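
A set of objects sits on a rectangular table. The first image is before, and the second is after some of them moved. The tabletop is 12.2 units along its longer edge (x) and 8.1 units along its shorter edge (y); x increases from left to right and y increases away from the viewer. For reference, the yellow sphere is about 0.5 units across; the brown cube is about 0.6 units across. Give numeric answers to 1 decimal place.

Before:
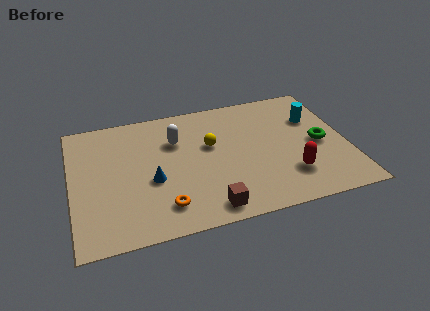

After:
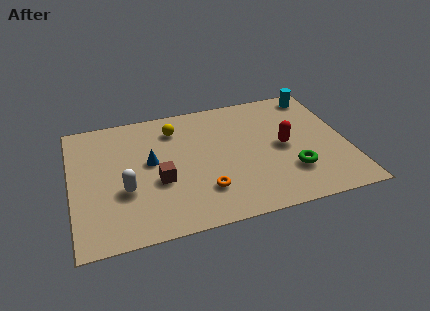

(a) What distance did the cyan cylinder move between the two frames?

1.6

From (10.9, 5.5) to (11.2, 7.1), the cyan cylinder covered √(0.3² + 1.6²) ≈ 1.6 units.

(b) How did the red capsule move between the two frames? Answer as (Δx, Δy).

(-0.1, 1.9)

The red capsule started near (9.5, 2.1) and ended near (9.4, 4.0).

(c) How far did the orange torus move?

1.9

The orange torus was near (3.9, 1.6) before and (5.7, 2.1) after, so it travelled √(1.8² + 0.5²) ≈ 1.9 units.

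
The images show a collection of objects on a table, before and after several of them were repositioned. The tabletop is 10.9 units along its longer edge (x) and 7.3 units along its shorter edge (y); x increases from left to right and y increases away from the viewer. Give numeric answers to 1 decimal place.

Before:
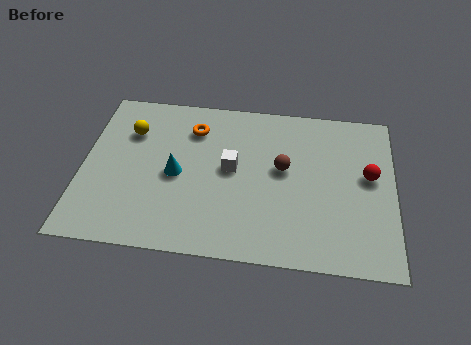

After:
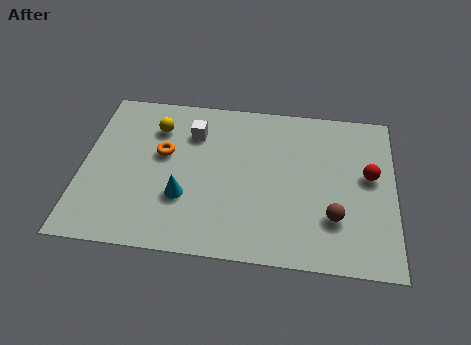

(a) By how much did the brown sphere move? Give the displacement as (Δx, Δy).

(1.8, -2.0)

From the two frames, the brown sphere sits at roughly (7.0, 4.1) before and (8.8, 2.1) after.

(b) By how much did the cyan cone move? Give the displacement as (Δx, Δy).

(0.3, -1.0)

The cyan cone was at about (3.3, 3.4) and moved to about (3.6, 2.4).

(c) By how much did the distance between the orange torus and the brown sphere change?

+2.9

The distance was about 3.5 in the first image and 6.4 in the second, so they moved 2.9 units further apart.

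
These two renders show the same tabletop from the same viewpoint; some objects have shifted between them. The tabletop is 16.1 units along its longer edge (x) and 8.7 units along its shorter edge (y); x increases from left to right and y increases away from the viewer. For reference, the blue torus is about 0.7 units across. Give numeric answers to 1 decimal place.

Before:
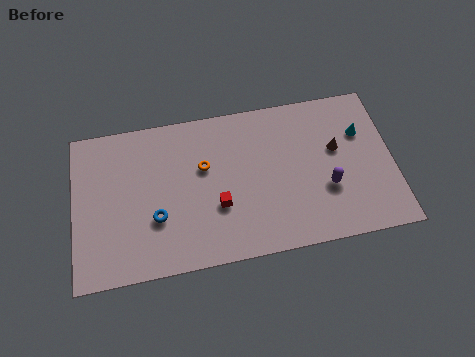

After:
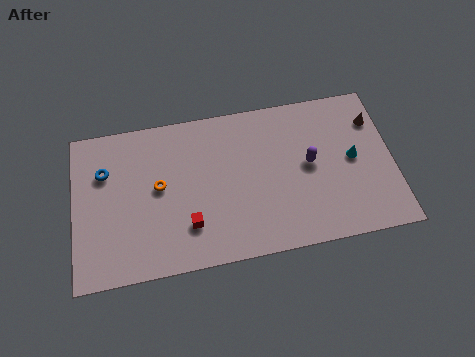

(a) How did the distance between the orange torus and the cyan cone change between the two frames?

+1.8

Before: roughly 8.0 units apart; after: 9.8. That's 1.8 units further apart.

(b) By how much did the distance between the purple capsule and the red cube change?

+1.1

Before: roughly 5.5 units apart; after: 6.6. That's 1.1 units further apart.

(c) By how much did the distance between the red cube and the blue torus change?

+2.4

They were about 3.1 units apart before and 5.5 after — 2.4 units further apart.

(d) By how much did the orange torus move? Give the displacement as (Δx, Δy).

(-2.3, -0.7)

From the two frames, the orange torus sits at roughly (6.6, 5.4) before and (4.3, 4.7) after.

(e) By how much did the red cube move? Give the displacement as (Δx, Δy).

(-1.5, -0.8)

From the two frames, the red cube sits at roughly (7.2, 3.1) before and (5.7, 2.3) after.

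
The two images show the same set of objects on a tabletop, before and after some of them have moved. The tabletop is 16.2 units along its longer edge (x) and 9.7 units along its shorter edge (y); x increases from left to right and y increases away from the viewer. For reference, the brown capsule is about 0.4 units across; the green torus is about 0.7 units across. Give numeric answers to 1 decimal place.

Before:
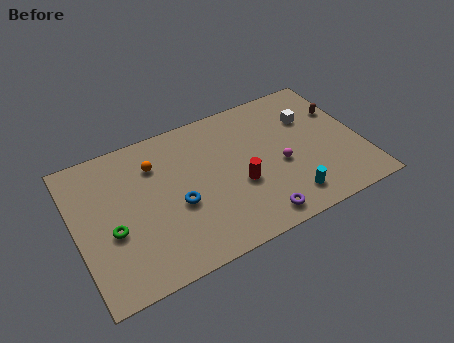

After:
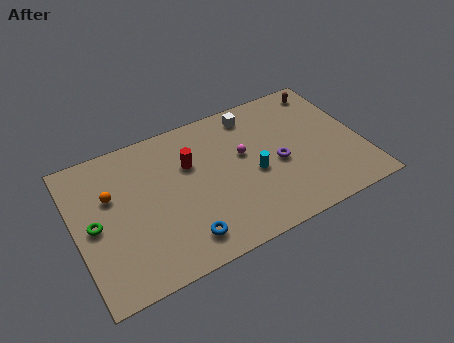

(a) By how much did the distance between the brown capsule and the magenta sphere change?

+1.3

Before: roughly 4.6 units apart; after: 5.9. That's 1.3 units further apart.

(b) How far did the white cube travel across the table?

3.5

The white cube moved from about (13.6, 6.7) to (10.5, 8.3), a distance of √(3.1² + 1.6²) ≈ 3.5.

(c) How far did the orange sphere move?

2.8

The orange sphere moved from about (4.7, 7.2) to (2.1, 6.2), a distance of √(2.6² + 1.0²) ≈ 2.8.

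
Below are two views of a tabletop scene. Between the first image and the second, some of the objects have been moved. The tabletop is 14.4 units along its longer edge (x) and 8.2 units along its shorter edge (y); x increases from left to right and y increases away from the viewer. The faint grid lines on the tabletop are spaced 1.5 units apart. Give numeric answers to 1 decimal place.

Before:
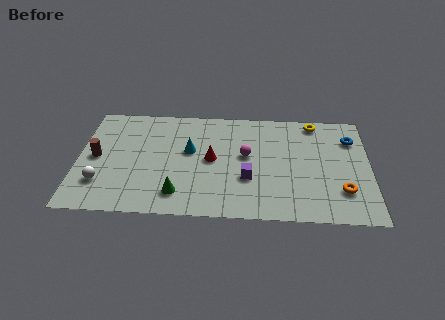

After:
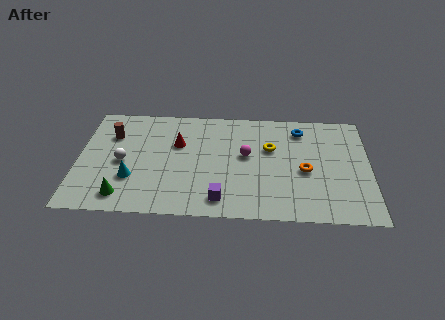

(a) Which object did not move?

the magenta sphere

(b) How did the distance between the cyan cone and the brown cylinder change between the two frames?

-1.3

Before: roughly 4.7 units apart; after: 3.4. That's 1.3 units closer together.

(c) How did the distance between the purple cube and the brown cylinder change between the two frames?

-0.5

Before: roughly 7.6 units apart; after: 7.1. That's 0.5 units closer together.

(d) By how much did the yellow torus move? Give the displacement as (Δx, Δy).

(-2.2, -2.1)

The yellow torus started near (11.7, 7.3) and ended near (9.5, 5.2).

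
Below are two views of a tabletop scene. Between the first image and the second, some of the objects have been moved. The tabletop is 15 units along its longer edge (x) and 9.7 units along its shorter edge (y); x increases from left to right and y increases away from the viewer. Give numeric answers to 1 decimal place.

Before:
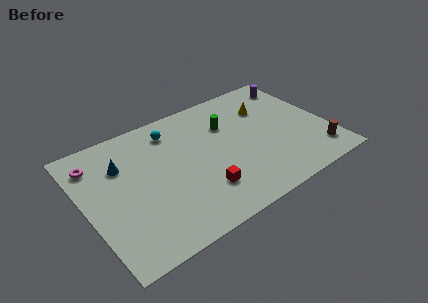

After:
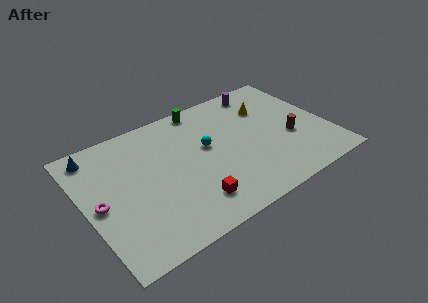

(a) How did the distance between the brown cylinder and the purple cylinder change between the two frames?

-1.5

Before: roughly 6.3 units apart; after: 4.8. That's 1.5 units closer together.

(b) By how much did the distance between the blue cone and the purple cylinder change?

-0.9

Before: roughly 11.5 units apart; after: 10.6. That's 0.9 units closer together.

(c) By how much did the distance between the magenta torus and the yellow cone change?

+0.4

The distance was about 10.7 in the first image and 11.1 in the second, so they moved 0.4 units further apart.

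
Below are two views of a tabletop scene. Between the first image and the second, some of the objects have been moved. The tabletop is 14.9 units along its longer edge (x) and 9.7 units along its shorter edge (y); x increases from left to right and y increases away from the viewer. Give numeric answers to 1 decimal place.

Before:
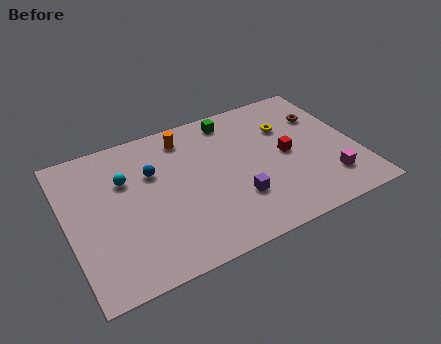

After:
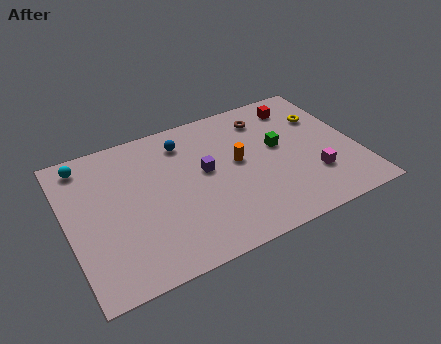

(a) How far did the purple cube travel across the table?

2.8

The purple cube moved from about (8.4, 2.9) to (7.1, 5.4), a distance of √(1.3² + 2.5²) ≈ 2.8.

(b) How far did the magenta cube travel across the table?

0.9

The magenta cube was near (13.1, 2.2) before and (12.4, 2.8) after, so it travelled √(0.7² + 0.6²) ≈ 0.9 units.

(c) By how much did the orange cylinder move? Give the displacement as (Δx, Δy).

(2.4, -2.8)

The orange cylinder started near (6.4, 8.1) and ended near (8.8, 5.3).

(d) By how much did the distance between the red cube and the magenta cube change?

+2.0

The distance was about 3.2 in the first image and 5.2 in the second, so they moved 2.0 units further apart.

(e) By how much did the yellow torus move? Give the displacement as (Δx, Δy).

(1.9, 0.0)

The yellow torus started near (11.6, 6.7) and ended near (13.5, 6.7).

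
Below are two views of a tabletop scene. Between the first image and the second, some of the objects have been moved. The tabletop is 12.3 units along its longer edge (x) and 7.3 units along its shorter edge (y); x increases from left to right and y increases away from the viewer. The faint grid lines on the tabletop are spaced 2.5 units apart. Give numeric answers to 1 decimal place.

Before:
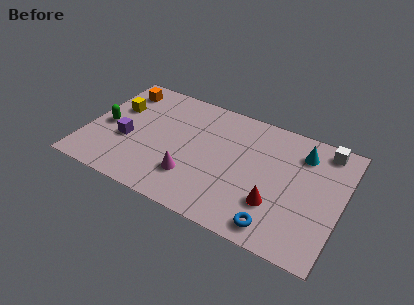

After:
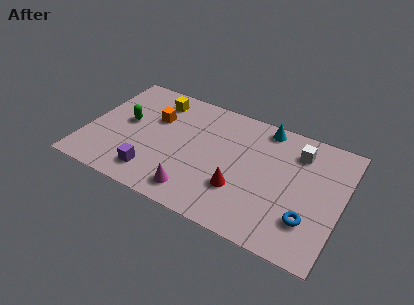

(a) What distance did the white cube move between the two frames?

1.4

The white cube was near (11.2, 6.4) before and (10.0, 5.7) after, so it travelled √(1.2² + 0.7²) ≈ 1.4 units.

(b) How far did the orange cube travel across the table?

2.2

The orange cube was near (1.2, 6.0) before and (3.1, 4.8) after, so it travelled √(1.9² + 1.2²) ≈ 2.2 units.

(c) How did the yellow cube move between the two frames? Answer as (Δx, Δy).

(1.8, 1.3)

The yellow cube was at about (1.2, 4.7) and moved to about (3.0, 6.0).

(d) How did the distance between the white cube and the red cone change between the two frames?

-0.4

The distance was about 4.6 in the first image and 4.2 in the second, so they moved 0.4 units closer together.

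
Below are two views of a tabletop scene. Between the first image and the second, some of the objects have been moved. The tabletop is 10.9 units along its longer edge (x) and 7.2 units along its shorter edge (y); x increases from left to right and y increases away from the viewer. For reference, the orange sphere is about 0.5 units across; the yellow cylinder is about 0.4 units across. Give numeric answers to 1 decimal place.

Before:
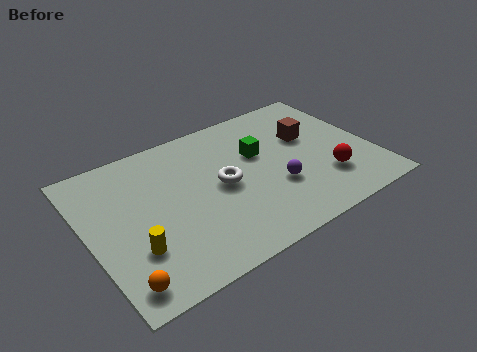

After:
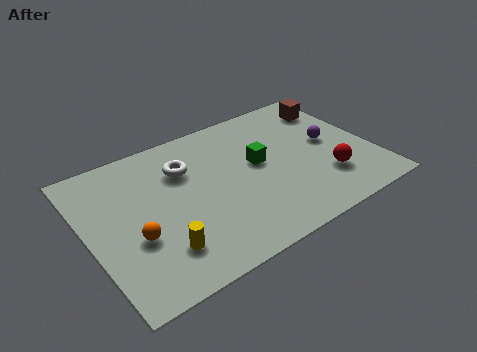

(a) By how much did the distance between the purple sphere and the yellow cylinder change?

+1.8

Before: roughly 5.5 units apart; after: 7.3. That's 1.8 units further apart.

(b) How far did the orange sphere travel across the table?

1.9

The orange sphere moved from about (0.8, 1.0) to (1.6, 2.7), a distance of √(0.8² + 1.7²) ≈ 1.9.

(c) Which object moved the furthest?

the purple sphere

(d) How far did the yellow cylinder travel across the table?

1.0

The yellow cylinder was near (1.5, 2.2) before and (2.4, 1.7) after, so it travelled √(0.9² + 0.5²) ≈ 1.0 units.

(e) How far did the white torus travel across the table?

1.9

From (5.1, 3.6) to (3.9, 5.1), the white torus covered √(1.2² + 1.5²) ≈ 1.9 units.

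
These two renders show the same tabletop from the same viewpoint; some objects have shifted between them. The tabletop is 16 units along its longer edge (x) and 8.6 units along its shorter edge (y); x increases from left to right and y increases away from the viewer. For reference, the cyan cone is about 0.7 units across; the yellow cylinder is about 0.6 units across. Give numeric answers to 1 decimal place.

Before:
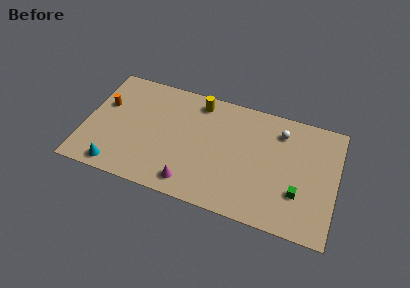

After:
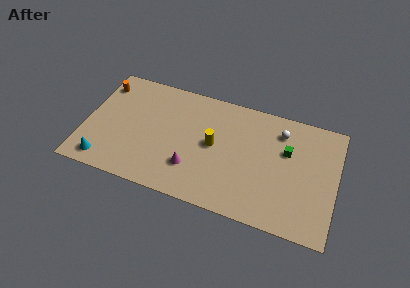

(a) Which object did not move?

the white sphere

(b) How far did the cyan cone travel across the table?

0.8

The cyan cone was near (2.3, 1.0) before and (1.5, 1.2) after, so it travelled √(0.8² + 0.2²) ≈ 0.8 units.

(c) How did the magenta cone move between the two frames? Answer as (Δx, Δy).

(0.0, 1.1)

The magenta cone started near (7.0, 1.3) and ended near (7.0, 2.4).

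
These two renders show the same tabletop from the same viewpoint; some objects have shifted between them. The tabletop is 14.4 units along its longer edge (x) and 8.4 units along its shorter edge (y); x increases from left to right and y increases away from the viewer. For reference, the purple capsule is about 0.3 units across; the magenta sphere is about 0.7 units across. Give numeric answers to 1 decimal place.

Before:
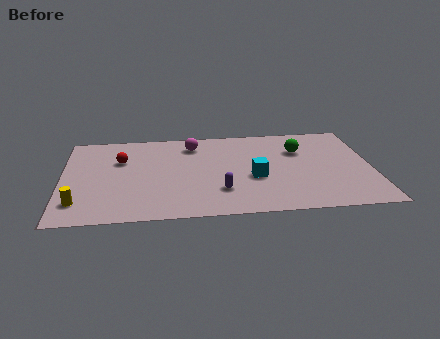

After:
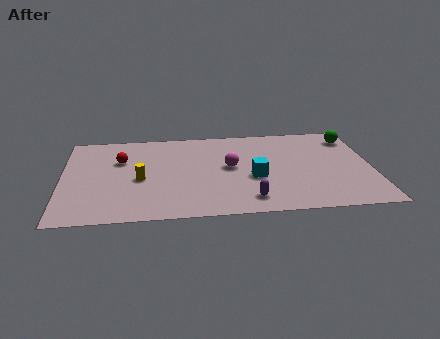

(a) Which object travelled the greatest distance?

the yellow cylinder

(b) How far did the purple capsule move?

1.6

The purple capsule was near (7.3, 2.3) before and (8.6, 1.4) after, so it travelled √(1.3² + 0.9²) ≈ 1.6 units.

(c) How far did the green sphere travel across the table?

2.7

The green sphere was near (11.1, 5.8) before and (13.6, 6.8) after, so it travelled √(2.5² + 1.0²) ≈ 2.7 units.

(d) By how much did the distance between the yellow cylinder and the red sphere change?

-2.1

The distance was about 4.2 in the first image and 2.1 in the second, so they moved 2.1 units closer together.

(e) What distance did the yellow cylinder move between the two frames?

3.4

The yellow cylinder was near (0.8, 1.8) before and (3.6, 3.7) after, so it travelled √(2.8² + 1.9²) ≈ 3.4 units.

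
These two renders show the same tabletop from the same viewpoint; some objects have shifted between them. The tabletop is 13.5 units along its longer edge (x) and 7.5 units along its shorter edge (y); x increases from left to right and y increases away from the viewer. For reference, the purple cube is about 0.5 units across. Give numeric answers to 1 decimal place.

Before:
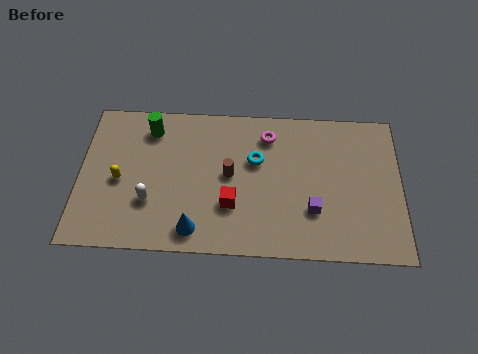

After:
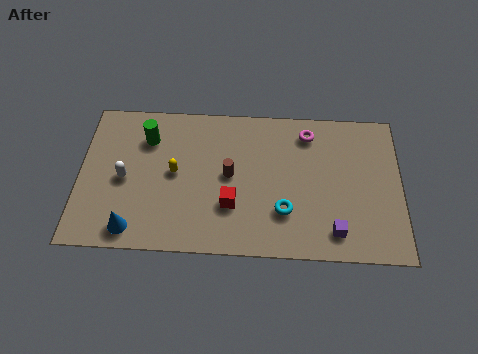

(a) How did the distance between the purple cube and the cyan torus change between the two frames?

-1.1

Before: roughly 3.4 units apart; after: 2.3. That's 1.1 units closer together.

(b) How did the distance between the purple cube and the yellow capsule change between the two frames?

-1.0

Before: roughly 8.2 units apart; after: 7.2. That's 1.0 units closer together.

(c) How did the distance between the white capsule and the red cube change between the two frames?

+1.2

The distance was about 3.4 in the first image and 4.6 in the second, so they moved 1.2 units further apart.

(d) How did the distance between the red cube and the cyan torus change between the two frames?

-0.3

The distance was about 2.5 in the first image and 2.2 in the second, so they moved 0.3 units closer together.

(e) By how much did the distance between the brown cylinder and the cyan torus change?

+1.5

They were about 1.4 units apart before and 2.9 after — 1.5 units further apart.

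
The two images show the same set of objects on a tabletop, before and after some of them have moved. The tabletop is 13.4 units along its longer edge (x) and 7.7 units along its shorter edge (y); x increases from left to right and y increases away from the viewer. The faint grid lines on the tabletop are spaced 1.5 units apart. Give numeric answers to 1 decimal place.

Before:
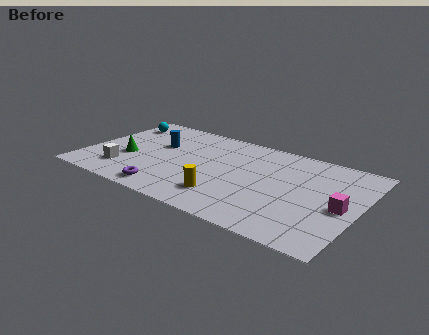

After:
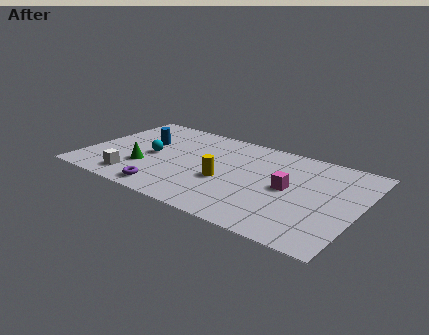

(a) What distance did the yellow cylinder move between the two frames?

1.3

The yellow cylinder moved from about (7.2, 1.8) to (7.0, 3.1), a distance of √(0.2² + 1.3²) ≈ 1.3.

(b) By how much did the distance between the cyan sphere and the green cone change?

-2.1

Before: roughly 3.3 units apart; after: 1.2. That's 2.1 units closer together.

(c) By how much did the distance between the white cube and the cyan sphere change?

-2.0

The distance was about 4.4 in the first image and 2.4 in the second, so they moved 2.0 units closer together.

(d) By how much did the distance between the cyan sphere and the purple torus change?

-3.2

The distance was about 6.2 in the first image and 3.0 in the second, so they moved 3.2 units closer together.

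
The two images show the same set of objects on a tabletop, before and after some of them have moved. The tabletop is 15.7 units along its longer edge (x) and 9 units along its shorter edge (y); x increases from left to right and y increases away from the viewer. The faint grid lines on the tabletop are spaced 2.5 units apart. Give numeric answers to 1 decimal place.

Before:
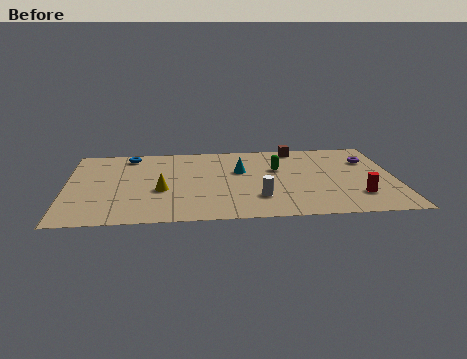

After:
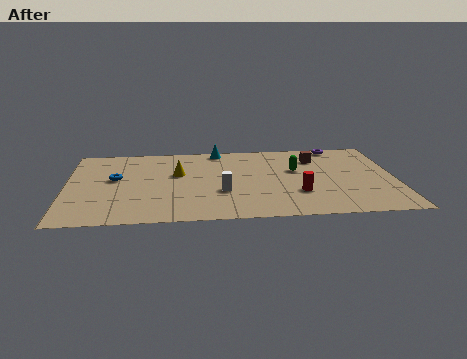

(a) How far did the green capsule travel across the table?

0.9

The green capsule moved from about (10.1, 5.7) to (11.0, 5.5), a distance of √(0.9² + 0.2²) ≈ 0.9.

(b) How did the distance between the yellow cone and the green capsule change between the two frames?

-0.3

The distance was about 6.0 in the first image and 5.7 in the second, so they moved 0.3 units closer together.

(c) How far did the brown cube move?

1.6

The brown cube was near (11.1, 8.1) before and (12.0, 6.8) after, so it travelled √(0.9² + 1.3²) ≈ 1.6 units.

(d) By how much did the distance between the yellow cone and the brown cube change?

-1.2

Before: roughly 8.0 units apart; after: 6.8. That's 1.2 units closer together.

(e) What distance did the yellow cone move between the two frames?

2.1

The yellow cone moved from about (4.5, 3.6) to (5.3, 5.5), a distance of √(0.8² + 1.9²) ≈ 2.1.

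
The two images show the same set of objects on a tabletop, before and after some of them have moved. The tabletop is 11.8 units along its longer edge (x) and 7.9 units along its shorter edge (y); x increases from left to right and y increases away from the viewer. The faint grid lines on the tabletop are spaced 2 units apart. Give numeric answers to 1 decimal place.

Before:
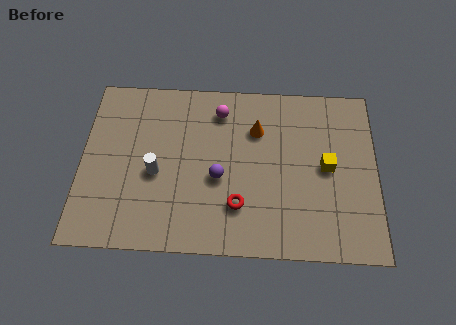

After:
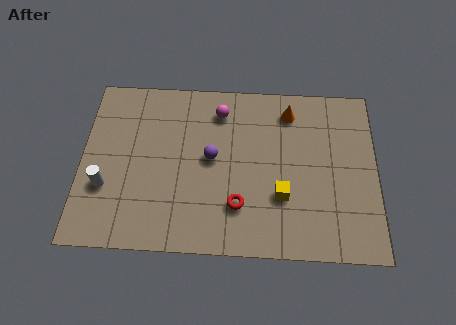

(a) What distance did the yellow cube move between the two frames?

2.3

The yellow cube moved from about (9.8, 4.0) to (8.0, 2.6), a distance of √(1.8² + 1.4²) ≈ 2.3.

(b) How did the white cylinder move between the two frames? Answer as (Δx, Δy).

(-2.0, -0.7)

The white cylinder started near (3.0, 3.4) and ended near (1.0, 2.7).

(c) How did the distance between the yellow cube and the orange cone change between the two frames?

+0.7

The distance was about 3.2 in the first image and 3.9 in the second, so they moved 0.7 units further apart.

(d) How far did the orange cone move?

1.6

The orange cone moved from about (7.0, 5.6) to (8.3, 6.5), a distance of √(1.3² + 0.9²) ≈ 1.6.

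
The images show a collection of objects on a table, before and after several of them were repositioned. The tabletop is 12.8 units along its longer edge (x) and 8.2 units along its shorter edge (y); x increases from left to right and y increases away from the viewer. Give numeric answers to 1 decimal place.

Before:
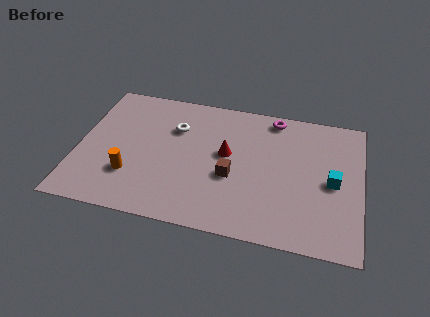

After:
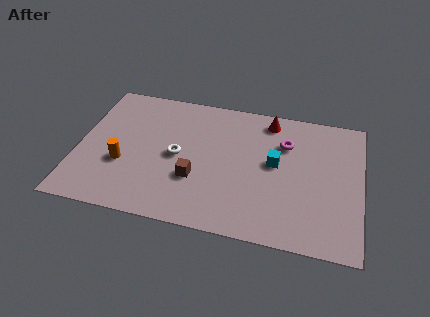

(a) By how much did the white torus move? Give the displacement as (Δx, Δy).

(0.2, -1.7)

The white torus started near (4.3, 5.7) and ended near (4.5, 4.0).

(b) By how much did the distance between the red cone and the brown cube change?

+4.0

The distance was about 1.3 in the first image and 5.3 in the second, so they moved 4.0 units further apart.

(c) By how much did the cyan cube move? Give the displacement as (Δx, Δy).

(-2.6, 0.6)

From the two frames, the cyan cube sits at roughly (11.5, 3.9) before and (8.9, 4.5) after.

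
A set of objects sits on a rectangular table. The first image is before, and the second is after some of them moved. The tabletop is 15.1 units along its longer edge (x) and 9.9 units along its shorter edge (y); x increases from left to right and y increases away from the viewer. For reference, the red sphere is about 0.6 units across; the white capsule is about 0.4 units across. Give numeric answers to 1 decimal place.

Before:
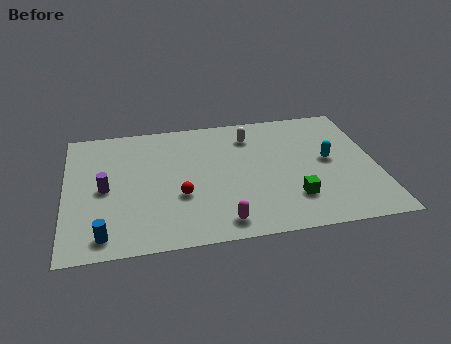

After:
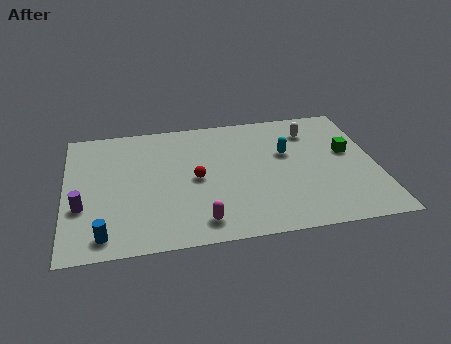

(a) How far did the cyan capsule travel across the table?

2.2

The cyan capsule moved from about (12.8, 5.2) to (10.8, 6.1), a distance of √(2.0² + 0.9²) ≈ 2.2.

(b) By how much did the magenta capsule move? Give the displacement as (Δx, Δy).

(-1.0, 0.2)

From the two frames, the magenta capsule sits at roughly (7.4, 1.3) before and (6.4, 1.5) after.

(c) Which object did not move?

the blue cylinder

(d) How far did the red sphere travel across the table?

1.4

The red sphere was near (5.5, 3.6) before and (6.3, 4.8) after, so it travelled √(0.8² + 1.2²) ≈ 1.4 units.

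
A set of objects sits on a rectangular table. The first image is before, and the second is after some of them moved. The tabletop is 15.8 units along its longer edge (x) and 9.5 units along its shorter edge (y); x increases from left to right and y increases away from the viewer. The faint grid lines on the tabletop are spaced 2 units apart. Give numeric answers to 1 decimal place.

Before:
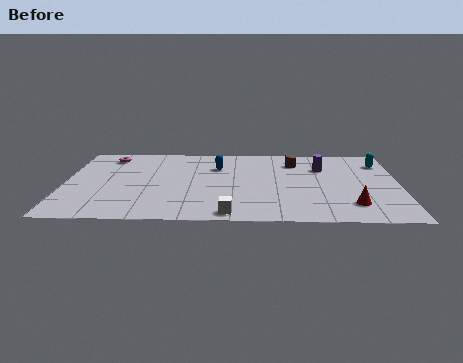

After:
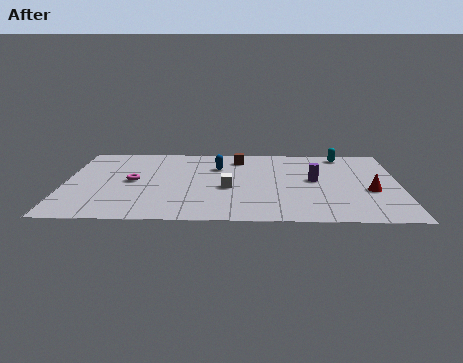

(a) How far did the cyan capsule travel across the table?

2.1

The cyan capsule was near (15.0, 7.4) before and (13.2, 8.4) after, so it travelled √(1.8² + 1.0²) ≈ 2.1 units.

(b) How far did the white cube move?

3.1

From (7.8, 0.9) to (7.7, 4.0), the white cube covered √(0.1² + 3.1²) ≈ 3.1 units.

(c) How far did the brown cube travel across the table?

2.7

The brown cube was near (10.9, 7.4) before and (8.2, 7.8) after, so it travelled √(2.7² + 0.4²) ≈ 2.7 units.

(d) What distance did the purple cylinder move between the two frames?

1.6

The purple cylinder moved from about (12.2, 6.7) to (11.8, 5.1), a distance of √(0.4² + 1.6²) ≈ 1.6.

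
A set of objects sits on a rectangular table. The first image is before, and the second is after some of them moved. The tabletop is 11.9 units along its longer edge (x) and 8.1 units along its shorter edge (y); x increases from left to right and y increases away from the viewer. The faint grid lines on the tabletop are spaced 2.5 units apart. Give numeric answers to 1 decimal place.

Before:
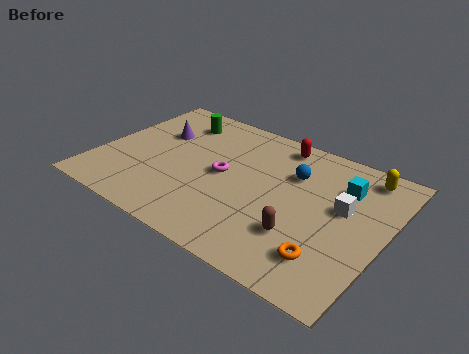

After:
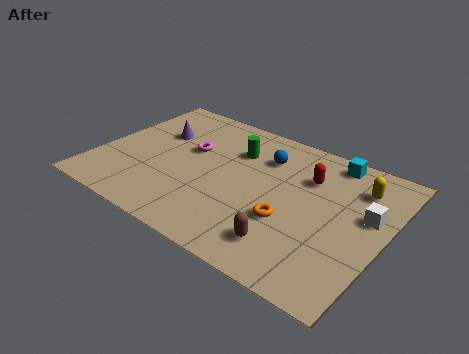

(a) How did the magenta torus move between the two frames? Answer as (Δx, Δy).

(-1.6, 0.8)

The magenta torus was at about (5.2, 4.1) and moved to about (3.6, 4.9).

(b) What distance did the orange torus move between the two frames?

2.1

The orange torus was near (10.0, 1.8) before and (8.2, 2.9) after, so it travelled √(1.8² + 1.1²) ≈ 2.1 units.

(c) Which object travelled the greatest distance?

the green cylinder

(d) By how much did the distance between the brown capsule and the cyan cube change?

+2.0

Before: roughly 3.7 units apart; after: 5.7. That's 2.0 units further apart.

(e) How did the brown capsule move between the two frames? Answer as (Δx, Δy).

(-0.4, -0.8)

The brown capsule was at about (8.8, 2.4) and moved to about (8.4, 1.6).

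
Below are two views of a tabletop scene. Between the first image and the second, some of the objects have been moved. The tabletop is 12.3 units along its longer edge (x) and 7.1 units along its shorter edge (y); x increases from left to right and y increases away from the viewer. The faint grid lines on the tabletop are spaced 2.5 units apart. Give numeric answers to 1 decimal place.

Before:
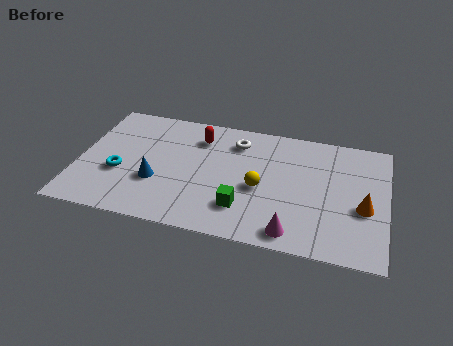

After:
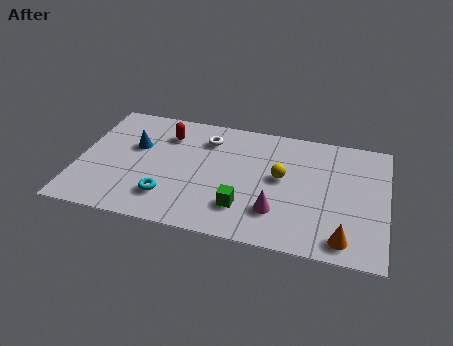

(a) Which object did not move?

the green cube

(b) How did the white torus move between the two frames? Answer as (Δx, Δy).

(-1.2, -0.1)

The white torus started near (6.2, 5.6) and ended near (5.0, 5.5).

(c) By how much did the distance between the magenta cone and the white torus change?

-0.6

Before: roughly 5.3 units apart; after: 4.7. That's 0.6 units closer together.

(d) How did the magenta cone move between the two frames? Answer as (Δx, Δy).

(-0.7, 1.0)

The magenta cone was at about (8.7, 0.9) and moved to about (8.0, 1.9).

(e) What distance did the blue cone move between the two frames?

2.1

From (3.2, 2.5) to (2.2, 4.4), the blue cone covered √(1.0² + 1.9²) ≈ 2.1 units.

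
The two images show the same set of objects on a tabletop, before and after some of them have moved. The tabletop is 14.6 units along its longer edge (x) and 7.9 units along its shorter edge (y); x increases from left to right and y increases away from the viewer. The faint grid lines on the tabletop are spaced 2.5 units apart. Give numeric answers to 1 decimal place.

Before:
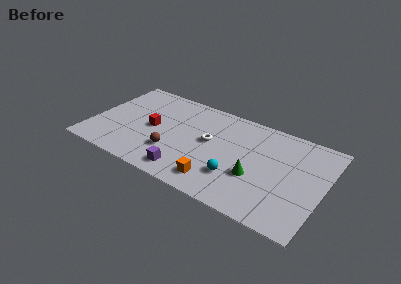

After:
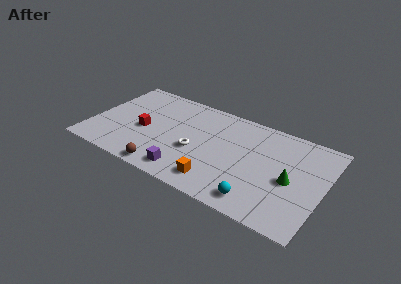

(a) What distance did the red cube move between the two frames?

0.6

From (3.8, 3.9) to (3.3, 3.5), the red cube covered √(0.5² + 0.4²) ≈ 0.6 units.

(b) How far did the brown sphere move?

1.6

From (5.3, 2.4) to (5.1, 0.8), the brown sphere covered √(0.2² + 1.6²) ≈ 1.6 units.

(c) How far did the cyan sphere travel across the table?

1.9

From (9.4, 2.3) to (10.9, 1.2), the cyan sphere covered √(1.5² + 1.1²) ≈ 1.9 units.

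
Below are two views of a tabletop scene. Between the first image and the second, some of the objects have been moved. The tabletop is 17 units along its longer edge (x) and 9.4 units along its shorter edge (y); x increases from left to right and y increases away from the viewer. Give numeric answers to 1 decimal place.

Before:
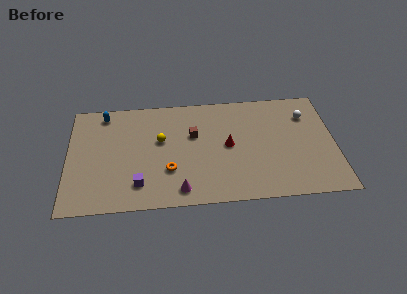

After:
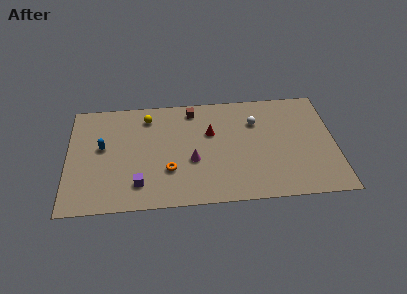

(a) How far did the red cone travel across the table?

1.6

From (10.2, 4.8) to (9.1, 6.0), the red cone covered √(1.1² + 1.2²) ≈ 1.6 units.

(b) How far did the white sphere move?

3.3

From (15.3, 7.0) to (12.0, 6.7), the white sphere covered √(3.3² + 0.3²) ≈ 3.3 units.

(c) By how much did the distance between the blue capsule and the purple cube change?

-2.6

The distance was about 6.6 in the first image and 4.0 in the second, so they moved 2.6 units closer together.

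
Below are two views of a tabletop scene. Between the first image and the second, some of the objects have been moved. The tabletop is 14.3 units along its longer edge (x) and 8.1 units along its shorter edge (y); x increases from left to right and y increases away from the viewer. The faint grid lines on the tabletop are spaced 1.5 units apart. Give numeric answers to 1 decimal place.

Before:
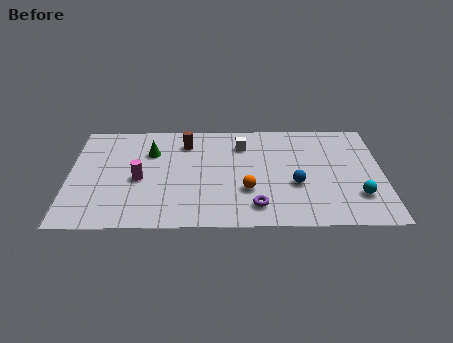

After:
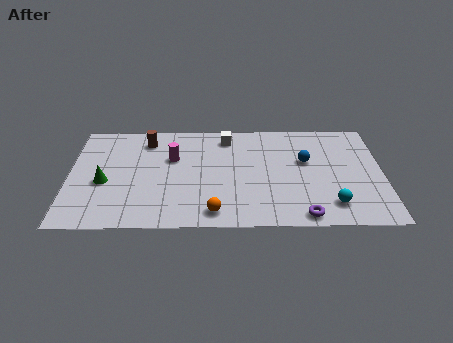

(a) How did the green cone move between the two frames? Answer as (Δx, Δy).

(-2.1, -2.3)

The green cone started near (3.7, 5.7) and ended near (1.6, 3.4).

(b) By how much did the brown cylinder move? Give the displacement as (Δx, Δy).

(-1.8, 0.2)

The brown cylinder was at about (5.3, 6.4) and moved to about (3.5, 6.6).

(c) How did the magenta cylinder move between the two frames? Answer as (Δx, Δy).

(1.5, 1.6)

From the two frames, the magenta cylinder sits at roughly (3.2, 3.6) before and (4.7, 5.2) after.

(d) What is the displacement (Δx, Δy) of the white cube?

(-0.7, 0.6)

From the two frames, the white cube sits at roughly (7.9, 6.2) before and (7.2, 6.8) after.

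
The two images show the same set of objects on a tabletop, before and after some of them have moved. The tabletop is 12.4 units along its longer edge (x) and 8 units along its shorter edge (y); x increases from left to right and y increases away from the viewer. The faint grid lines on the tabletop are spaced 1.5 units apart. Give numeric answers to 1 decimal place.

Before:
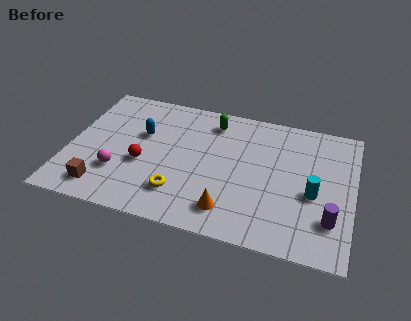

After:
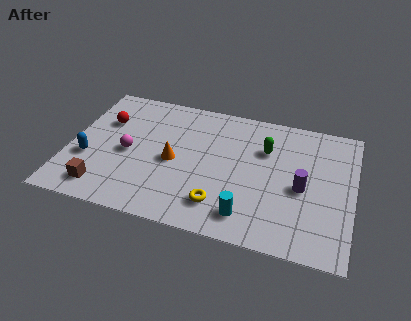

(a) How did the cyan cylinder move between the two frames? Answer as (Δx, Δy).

(-2.7, -2.0)

From the two frames, the cyan cylinder sits at roughly (10.7, 3.4) before and (8.0, 1.4) after.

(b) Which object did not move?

the brown cube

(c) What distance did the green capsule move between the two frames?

2.6

From (6.1, 6.6) to (8.5, 5.5), the green capsule covered √(2.4² + 1.1²) ≈ 2.6 units.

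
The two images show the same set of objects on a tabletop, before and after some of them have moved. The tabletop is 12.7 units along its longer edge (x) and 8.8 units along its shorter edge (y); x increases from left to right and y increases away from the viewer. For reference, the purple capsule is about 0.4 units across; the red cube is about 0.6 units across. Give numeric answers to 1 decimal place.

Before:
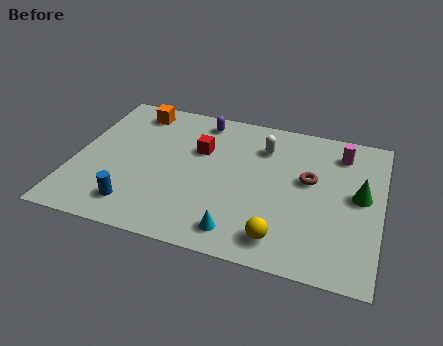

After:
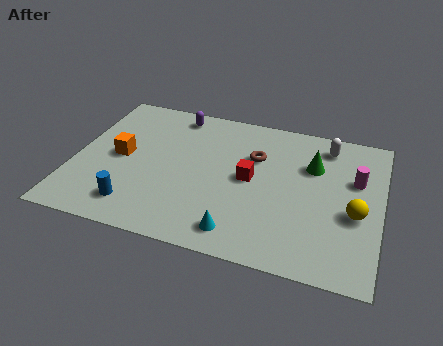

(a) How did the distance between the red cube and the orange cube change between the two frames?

+2.0

They were about 3.4 units apart before and 5.4 after — 2.0 units further apart.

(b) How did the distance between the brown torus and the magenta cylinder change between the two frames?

+1.9

The distance was about 2.3 in the first image and 4.2 in the second, so they moved 1.9 units further apart.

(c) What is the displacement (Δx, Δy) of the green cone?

(-2.0, 1.3)

The green cone was at about (11.8, 4.7) and moved to about (9.8, 6.0).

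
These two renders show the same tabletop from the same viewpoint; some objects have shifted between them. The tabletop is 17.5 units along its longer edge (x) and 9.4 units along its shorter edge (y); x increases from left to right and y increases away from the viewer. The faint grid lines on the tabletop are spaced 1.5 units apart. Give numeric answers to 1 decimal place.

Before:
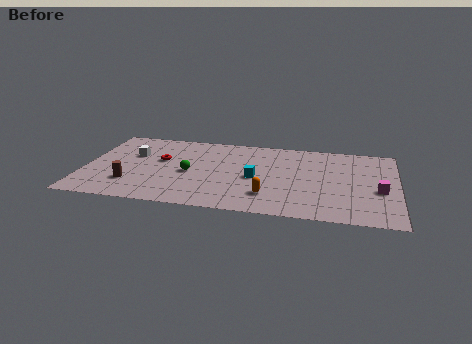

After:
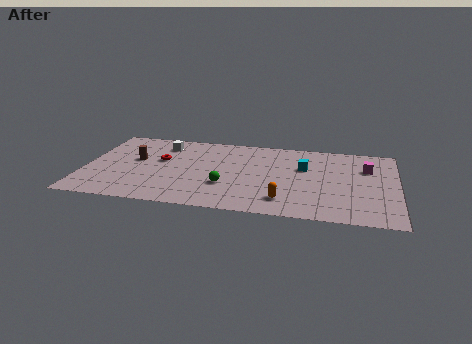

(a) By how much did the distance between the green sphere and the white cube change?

+2.1

They were about 3.7 units apart before and 5.8 after — 2.1 units further apart.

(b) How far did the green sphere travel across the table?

2.4

The green sphere was near (5.9, 4.3) before and (8.0, 3.1) after, so it travelled √(2.1² + 1.2²) ≈ 2.4 units.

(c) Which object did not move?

the red torus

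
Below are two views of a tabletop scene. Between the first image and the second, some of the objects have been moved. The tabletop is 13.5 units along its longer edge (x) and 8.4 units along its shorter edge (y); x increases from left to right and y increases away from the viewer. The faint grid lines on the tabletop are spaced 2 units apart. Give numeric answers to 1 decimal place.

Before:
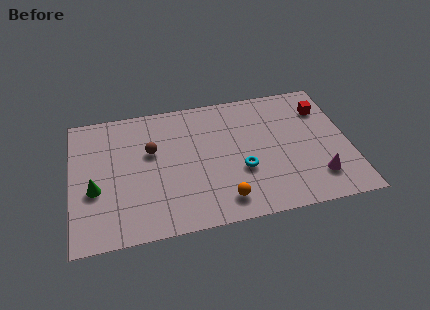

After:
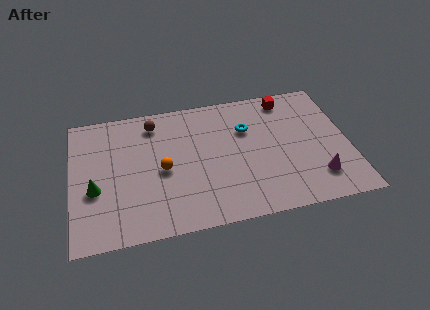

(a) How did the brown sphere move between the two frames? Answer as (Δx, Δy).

(0.2, 1.8)

From the two frames, the brown sphere sits at roughly (3.9, 5.2) before and (4.1, 7.0) after.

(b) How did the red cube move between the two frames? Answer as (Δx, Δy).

(-1.7, 1.0)

The red cube started near (12.4, 6.3) and ended near (10.7, 7.3).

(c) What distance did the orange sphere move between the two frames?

3.8

The orange sphere was near (7.2, 1.4) before and (4.4, 3.9) after, so it travelled √(2.8² + 2.5²) ≈ 3.8 units.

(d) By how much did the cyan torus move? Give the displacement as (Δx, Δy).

(0.4, 2.6)

The cyan torus was at about (8.2, 3.1) and moved to about (8.6, 5.7).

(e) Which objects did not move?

the magenta cone and the green cone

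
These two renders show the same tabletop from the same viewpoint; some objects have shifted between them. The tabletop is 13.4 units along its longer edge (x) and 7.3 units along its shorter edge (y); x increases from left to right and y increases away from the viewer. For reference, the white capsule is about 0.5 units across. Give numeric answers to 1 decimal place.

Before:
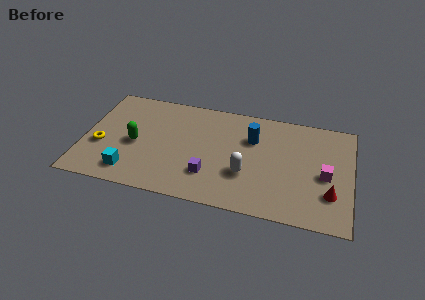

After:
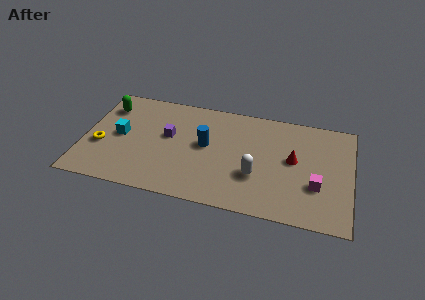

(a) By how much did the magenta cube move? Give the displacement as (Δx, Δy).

(-0.4, -0.8)

From the two frames, the magenta cube sits at roughly (12.1, 3.3) before and (11.7, 2.5) after.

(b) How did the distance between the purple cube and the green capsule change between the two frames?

-0.5

The distance was about 4.0 in the first image and 3.5 in the second, so they moved 0.5 units closer together.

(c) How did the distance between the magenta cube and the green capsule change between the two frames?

+1.6

They were about 9.5 units apart before and 11.1 after — 1.6 units further apart.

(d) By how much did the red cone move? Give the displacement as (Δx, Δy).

(-1.9, 1.9)

The red cone started near (12.4, 2.1) and ended near (10.5, 4.0).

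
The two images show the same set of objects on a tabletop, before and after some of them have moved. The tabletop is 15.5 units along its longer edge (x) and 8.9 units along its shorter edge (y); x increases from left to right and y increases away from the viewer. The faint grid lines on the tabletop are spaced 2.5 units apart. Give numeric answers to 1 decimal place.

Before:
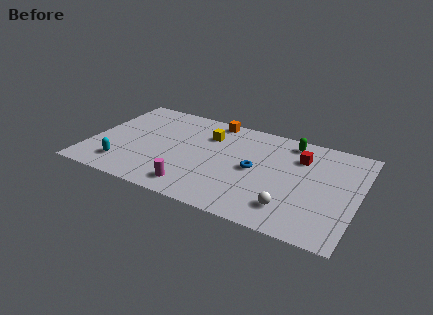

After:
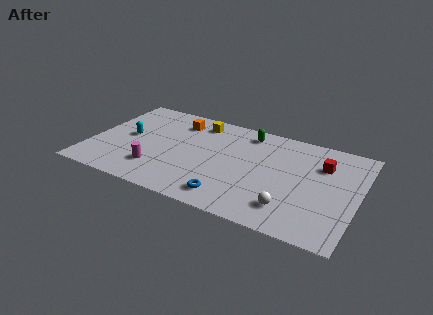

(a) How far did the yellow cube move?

1.2

The yellow cube moved from about (6.6, 6.5) to (5.9, 7.5), a distance of √(0.7² + 1.0²) ≈ 1.2.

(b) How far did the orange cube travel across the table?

2.2

From (6.7, 8.1) to (4.7, 7.1), the orange cube covered √(2.0² + 1.0²) ≈ 2.2 units.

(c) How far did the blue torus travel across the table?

3.2

From (9.6, 4.4) to (8.5, 1.4), the blue torus covered √(1.1² + 3.0²) ≈ 3.2 units.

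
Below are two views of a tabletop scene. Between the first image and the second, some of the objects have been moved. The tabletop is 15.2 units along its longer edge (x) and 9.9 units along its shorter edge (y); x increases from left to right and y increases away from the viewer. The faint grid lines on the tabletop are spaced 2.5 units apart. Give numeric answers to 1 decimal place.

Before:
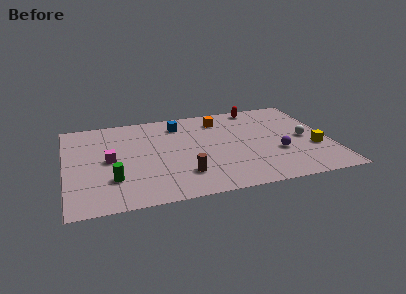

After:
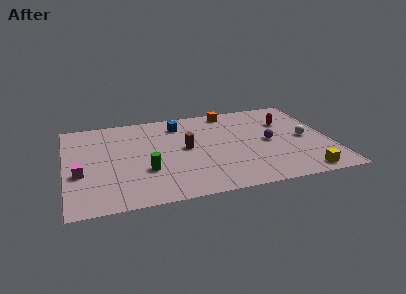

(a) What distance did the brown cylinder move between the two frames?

2.8

From (6.6, 2.4) to (6.9, 5.2), the brown cylinder covered √(0.3² + 2.8²) ≈ 2.8 units.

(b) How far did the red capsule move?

2.6

The red capsule was near (11.4, 8.9) before and (12.9, 6.8) after, so it travelled √(1.5² + 2.1²) ≈ 2.6 units.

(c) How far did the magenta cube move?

2.0

The magenta cube was near (2.5, 4.9) before and (0.8, 3.8) after, so it travelled √(1.7² + 1.1²) ≈ 2.0 units.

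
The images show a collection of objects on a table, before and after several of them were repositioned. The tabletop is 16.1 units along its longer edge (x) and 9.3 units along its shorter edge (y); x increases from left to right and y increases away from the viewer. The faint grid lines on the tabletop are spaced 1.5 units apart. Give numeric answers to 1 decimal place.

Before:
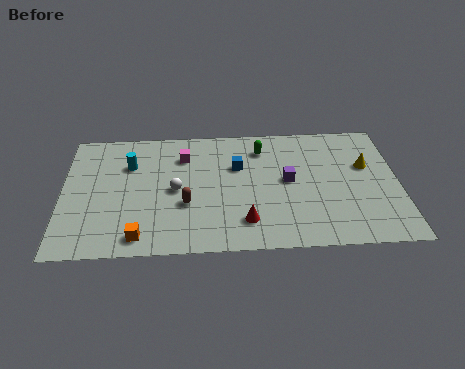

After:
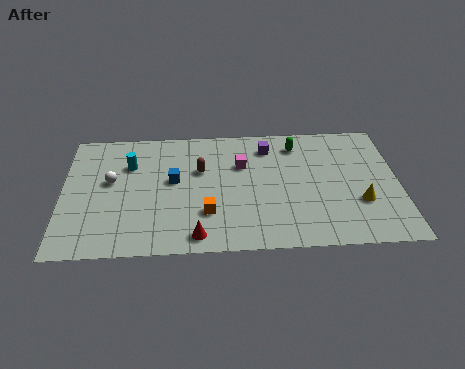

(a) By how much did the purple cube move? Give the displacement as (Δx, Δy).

(-0.9, 2.6)

From the two frames, the purple cube sits at roughly (10.8, 4.9) before and (9.9, 7.5) after.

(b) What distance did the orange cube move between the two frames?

3.5

From (3.7, 1.2) to (6.9, 2.7), the orange cube covered √(3.2² + 1.5²) ≈ 3.5 units.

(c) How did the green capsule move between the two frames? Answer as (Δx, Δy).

(1.7, 0.2)

The green capsule was at about (9.6, 7.4) and moved to about (11.3, 7.6).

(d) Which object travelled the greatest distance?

the orange cube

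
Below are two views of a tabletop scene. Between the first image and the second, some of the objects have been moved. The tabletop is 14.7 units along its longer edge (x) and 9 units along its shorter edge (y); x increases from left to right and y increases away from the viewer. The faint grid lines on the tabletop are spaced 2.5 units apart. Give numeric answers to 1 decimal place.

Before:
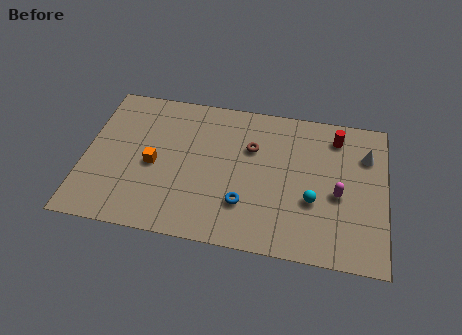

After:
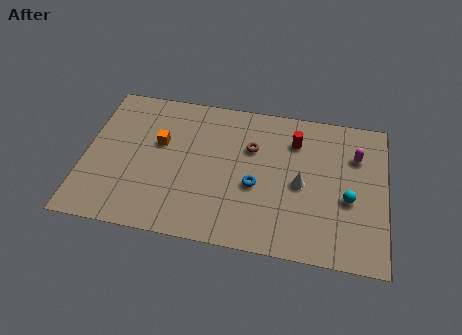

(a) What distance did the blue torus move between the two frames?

1.3

From (7.9, 2.5) to (8.4, 3.7), the blue torus covered √(0.5² + 1.2²) ≈ 1.3 units.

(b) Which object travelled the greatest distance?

the white cone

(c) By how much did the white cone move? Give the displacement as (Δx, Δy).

(-3.1, -2.3)

The white cone was at about (13.7, 6.5) and moved to about (10.6, 4.2).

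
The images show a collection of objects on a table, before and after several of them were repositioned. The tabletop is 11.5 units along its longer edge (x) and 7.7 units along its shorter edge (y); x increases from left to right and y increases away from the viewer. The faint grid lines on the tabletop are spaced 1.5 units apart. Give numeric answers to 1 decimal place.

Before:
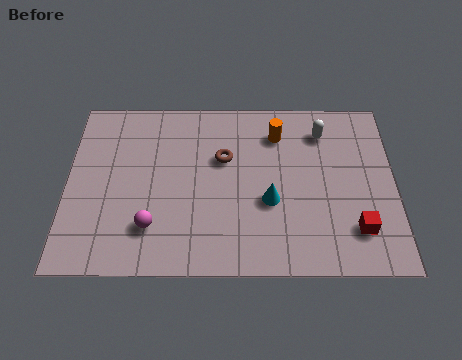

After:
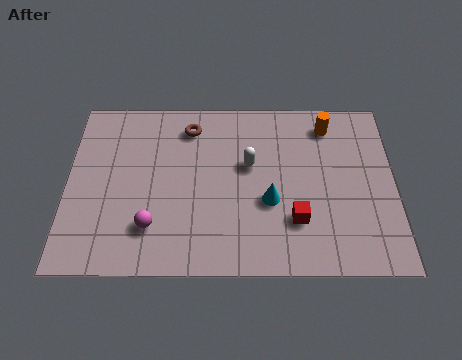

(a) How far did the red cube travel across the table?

2.1

From (10.1, 1.8) to (8.0, 2.2), the red cube covered √(2.1² + 0.4²) ≈ 2.1 units.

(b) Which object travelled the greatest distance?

the white capsule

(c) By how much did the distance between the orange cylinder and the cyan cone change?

+1.0

The distance was about 3.0 in the first image and 4.0 in the second, so they moved 1.0 units further apart.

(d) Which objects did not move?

the magenta sphere and the cyan cone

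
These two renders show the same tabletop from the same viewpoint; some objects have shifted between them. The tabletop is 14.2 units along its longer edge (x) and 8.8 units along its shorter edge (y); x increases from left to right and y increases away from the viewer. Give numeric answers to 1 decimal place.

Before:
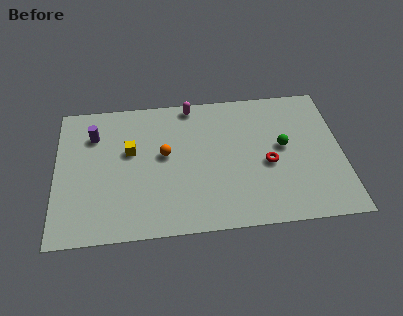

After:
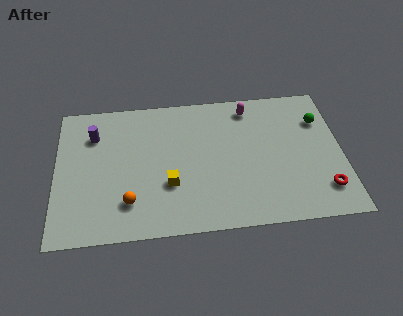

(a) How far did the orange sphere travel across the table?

3.3

The orange sphere was near (5.4, 4.9) before and (3.6, 2.1) after, so it travelled √(1.8² + 2.8²) ≈ 3.3 units.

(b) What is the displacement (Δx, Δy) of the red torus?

(2.7, -1.9)

The red torus was at about (10.5, 3.8) and moved to about (13.2, 1.9).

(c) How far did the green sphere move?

2.4

The green sphere was near (11.3, 4.8) before and (13.2, 6.3) after, so it travelled √(1.9² + 1.5²) ≈ 2.4 units.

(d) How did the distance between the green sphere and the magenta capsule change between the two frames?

-1.8

The distance was about 5.5 in the first image and 3.7 in the second, so they moved 1.8 units closer together.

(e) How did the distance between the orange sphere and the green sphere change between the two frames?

+4.6

Before: roughly 5.9 units apart; after: 10.5. That's 4.6 units further apart.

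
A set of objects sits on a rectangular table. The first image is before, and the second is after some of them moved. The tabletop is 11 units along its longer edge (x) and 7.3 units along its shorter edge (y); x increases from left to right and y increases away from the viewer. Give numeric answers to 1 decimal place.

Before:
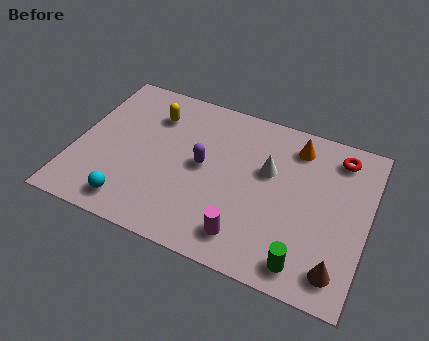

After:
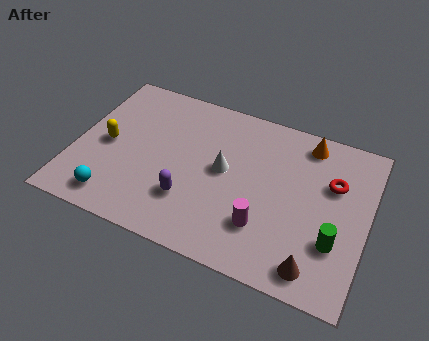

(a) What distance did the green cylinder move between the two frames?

1.6

The green cylinder moved from about (8.9, 1.0) to (9.9, 2.3), a distance of √(1.0² + 1.3²) ≈ 1.6.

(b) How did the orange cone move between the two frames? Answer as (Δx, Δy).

(0.4, 0.3)

From the two frames, the orange cone sits at roughly (8.1, 6.0) before and (8.5, 6.3) after.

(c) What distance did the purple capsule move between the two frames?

1.7

The purple capsule was near (4.8, 3.8) before and (4.5, 2.1) after, so it travelled √(0.3² + 1.7²) ≈ 1.7 units.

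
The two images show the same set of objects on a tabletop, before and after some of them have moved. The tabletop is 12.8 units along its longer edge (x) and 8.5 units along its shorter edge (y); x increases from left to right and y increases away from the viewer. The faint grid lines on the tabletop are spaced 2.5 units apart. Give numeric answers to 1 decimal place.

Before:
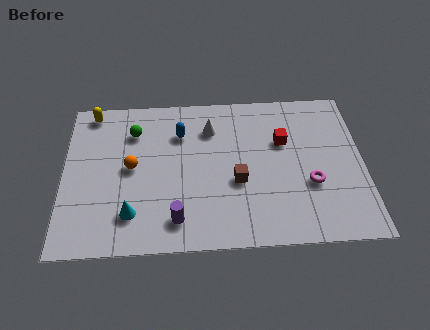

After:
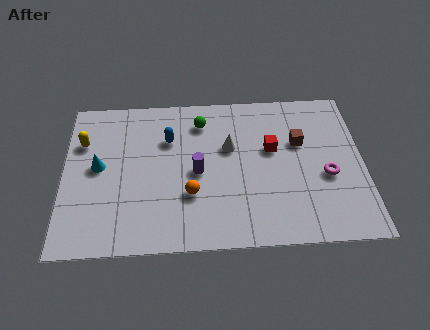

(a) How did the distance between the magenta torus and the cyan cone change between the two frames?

+2.1

Before: roughly 7.7 units apart; after: 9.8. That's 2.1 units further apart.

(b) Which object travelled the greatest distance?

the brown cube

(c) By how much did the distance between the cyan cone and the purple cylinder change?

+2.3

The distance was about 1.9 in the first image and 4.2 in the second, so they moved 2.3 units further apart.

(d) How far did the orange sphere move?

3.0

The orange sphere was near (2.9, 4.4) before and (5.4, 2.8) after, so it travelled √(2.5² + 1.6²) ≈ 3.0 units.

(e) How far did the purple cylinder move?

2.7

The purple cylinder moved from about (4.8, 1.5) to (5.7, 4.0), a distance of √(0.9² + 2.5²) ≈ 2.7.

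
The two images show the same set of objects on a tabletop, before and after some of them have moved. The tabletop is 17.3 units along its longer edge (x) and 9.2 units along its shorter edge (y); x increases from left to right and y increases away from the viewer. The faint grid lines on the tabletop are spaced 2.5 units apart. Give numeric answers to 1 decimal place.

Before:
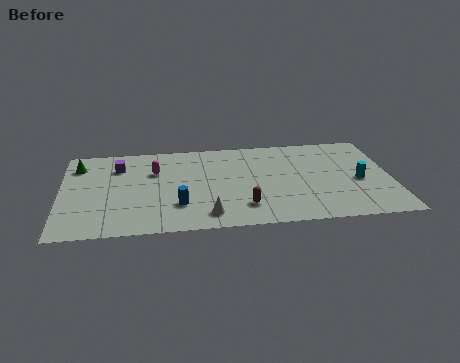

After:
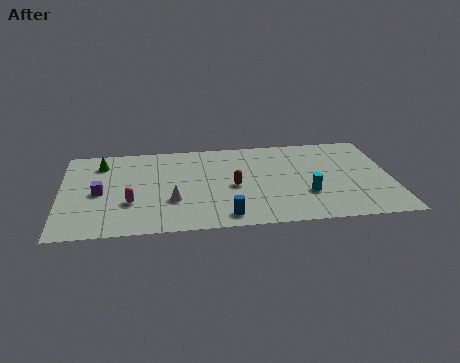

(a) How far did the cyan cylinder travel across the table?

3.0

The cyan cylinder moved from about (15.6, 4.1) to (12.8, 3.0), a distance of √(2.8² + 1.1²) ≈ 3.0.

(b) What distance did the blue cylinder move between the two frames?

2.8

The blue cylinder moved from about (6.1, 2.6) to (8.5, 1.2), a distance of √(2.4² + 1.4²) ≈ 2.8.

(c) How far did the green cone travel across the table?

1.2

From (0.9, 7.2) to (2.1, 7.3), the green cone covered √(1.2² + 0.1²) ≈ 1.2 units.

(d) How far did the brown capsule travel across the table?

2.2

The brown capsule moved from about (9.5, 2.1) to (9.0, 4.2), a distance of √(0.5² + 2.1²) ≈ 2.2.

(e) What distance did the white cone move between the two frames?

2.4

The white cone was near (7.6, 1.5) before and (5.8, 3.1) after, so it travelled √(1.8² + 1.6²) ≈ 2.4 units.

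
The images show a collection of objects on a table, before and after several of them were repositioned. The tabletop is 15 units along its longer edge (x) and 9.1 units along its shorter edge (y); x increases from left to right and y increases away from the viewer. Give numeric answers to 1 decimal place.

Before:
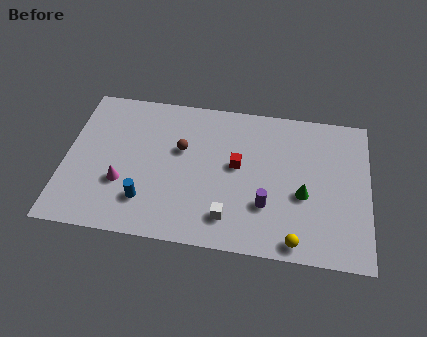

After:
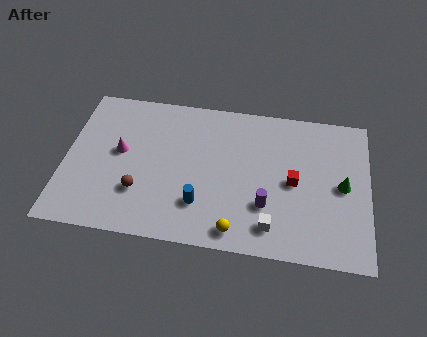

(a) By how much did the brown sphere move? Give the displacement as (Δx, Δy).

(-1.9, -2.9)

The brown sphere started near (5.7, 5.6) and ended near (3.8, 2.7).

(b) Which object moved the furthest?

the brown sphere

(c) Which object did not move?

the purple cylinder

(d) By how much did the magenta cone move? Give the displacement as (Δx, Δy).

(-0.2, 1.9)

From the two frames, the magenta cone sits at roughly (2.9, 3.1) before and (2.7, 5.0) after.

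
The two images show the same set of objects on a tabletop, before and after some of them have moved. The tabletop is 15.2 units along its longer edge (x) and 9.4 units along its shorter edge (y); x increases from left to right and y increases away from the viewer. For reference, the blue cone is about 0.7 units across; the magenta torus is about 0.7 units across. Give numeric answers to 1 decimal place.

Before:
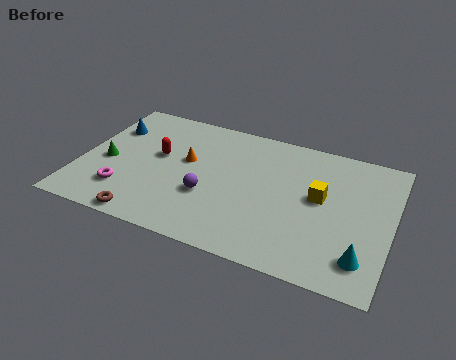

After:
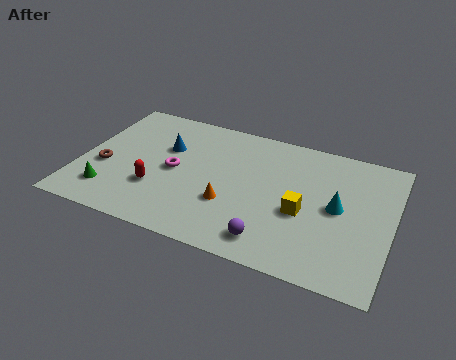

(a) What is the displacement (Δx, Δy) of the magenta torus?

(2.2, 2.3)

From the two frames, the magenta torus sits at roughly (2.4, 2.3) before and (4.6, 4.6) after.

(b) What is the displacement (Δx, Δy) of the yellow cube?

(-0.7, -1.3)

From the two frames, the yellow cube sits at roughly (11.7, 5.2) before and (11.0, 3.9) after.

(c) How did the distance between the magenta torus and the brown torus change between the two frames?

+1.5

Before: roughly 2.0 units apart; after: 3.5. That's 1.5 units further apart.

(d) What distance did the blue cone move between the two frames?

3.0

The blue cone was near (1.1, 6.7) before and (4.0, 6.1) after, so it travelled √(2.9² + 0.6²) ≈ 3.0 units.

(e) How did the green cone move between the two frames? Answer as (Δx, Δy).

(0.4, -2.1)

The green cone started near (1.3, 4.1) and ended near (1.7, 2.0).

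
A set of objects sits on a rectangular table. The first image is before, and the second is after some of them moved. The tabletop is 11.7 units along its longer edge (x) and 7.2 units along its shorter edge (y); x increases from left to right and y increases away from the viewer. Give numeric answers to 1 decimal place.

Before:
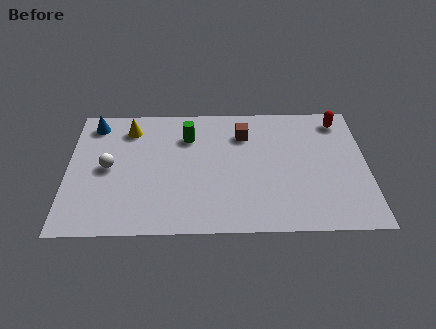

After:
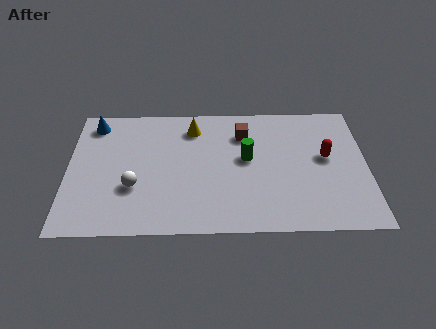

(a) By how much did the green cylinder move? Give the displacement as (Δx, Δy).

(2.3, -1.3)

The green cylinder was at about (4.7, 5.3) and moved to about (7.0, 4.0).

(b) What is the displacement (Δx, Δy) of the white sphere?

(1.0, -1.1)

The white sphere was at about (1.6, 3.6) and moved to about (2.6, 2.5).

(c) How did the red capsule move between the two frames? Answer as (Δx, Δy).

(-0.6, -2.1)

The red capsule started near (10.7, 6.1) and ended near (10.1, 4.0).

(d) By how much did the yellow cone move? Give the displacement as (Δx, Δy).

(2.5, 0.0)

The yellow cone started near (2.4, 5.8) and ended near (4.9, 5.8).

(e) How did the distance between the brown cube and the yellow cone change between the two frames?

-2.5

Before: roughly 4.5 units apart; after: 2.0. That's 2.5 units closer together.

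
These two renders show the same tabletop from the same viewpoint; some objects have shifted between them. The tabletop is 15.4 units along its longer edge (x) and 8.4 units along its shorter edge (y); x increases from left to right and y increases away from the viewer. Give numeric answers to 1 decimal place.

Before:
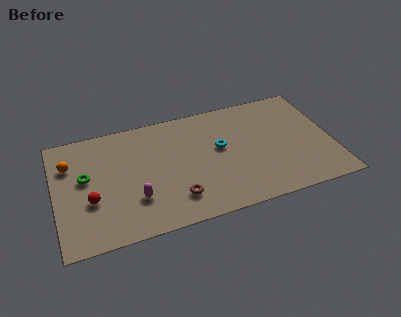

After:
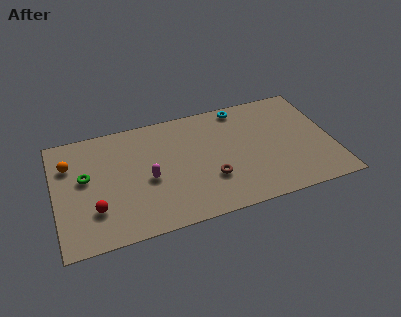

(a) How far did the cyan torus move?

3.0

From (9.2, 4.8) to (10.6, 7.5), the cyan torus covered √(1.4² + 2.7²) ≈ 3.0 units.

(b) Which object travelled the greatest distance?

the cyan torus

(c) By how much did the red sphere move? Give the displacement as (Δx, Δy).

(0.2, -0.7)

The red sphere was at about (1.9, 3.1) and moved to about (2.1, 2.4).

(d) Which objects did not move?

the green torus and the orange sphere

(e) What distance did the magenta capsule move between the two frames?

1.4

The magenta capsule moved from about (4.3, 2.5) to (5.1, 3.7), a distance of √(0.8² + 1.2²) ≈ 1.4.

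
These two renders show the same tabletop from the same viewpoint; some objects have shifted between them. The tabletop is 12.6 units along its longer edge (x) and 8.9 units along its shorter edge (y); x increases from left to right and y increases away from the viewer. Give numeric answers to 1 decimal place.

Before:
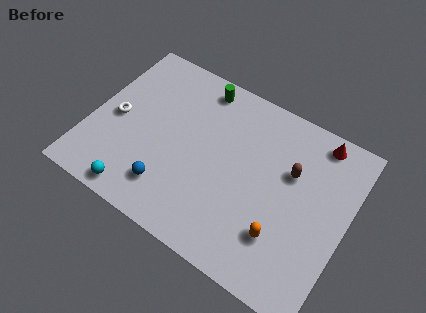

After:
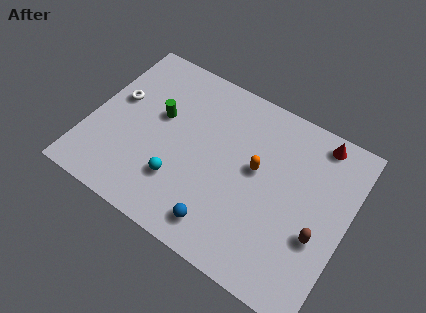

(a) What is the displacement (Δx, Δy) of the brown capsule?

(1.7, -2.4)

The brown capsule started near (9.7, 5.7) and ended near (11.4, 3.3).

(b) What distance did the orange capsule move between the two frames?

3.1

From (9.8, 2.4) to (8.1, 5.0), the orange capsule covered √(1.7² + 2.6²) ≈ 3.1 units.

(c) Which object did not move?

the red cone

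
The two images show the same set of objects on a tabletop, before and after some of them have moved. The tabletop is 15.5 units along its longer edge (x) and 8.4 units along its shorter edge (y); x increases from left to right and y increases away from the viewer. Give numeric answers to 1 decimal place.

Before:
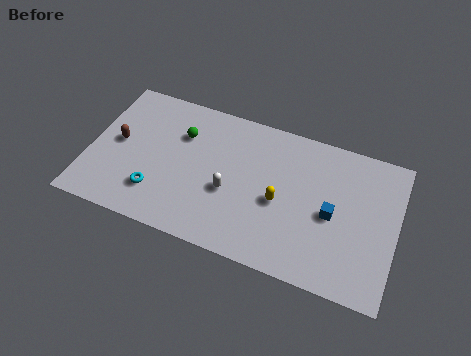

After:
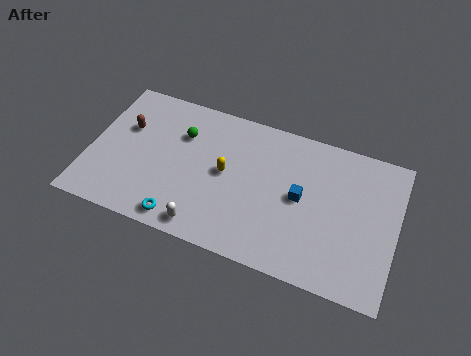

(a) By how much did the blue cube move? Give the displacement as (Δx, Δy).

(-1.6, 0.4)

The blue cube was at about (12.3, 3.9) and moved to about (10.7, 4.3).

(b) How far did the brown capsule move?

1.0

The brown capsule was near (1.4, 4.4) before and (1.7, 5.4) after, so it travelled √(0.3² + 1.0²) ≈ 1.0 units.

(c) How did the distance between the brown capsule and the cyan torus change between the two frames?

+2.3

The distance was about 3.2 in the first image and 5.5 in the second, so they moved 2.3 units further apart.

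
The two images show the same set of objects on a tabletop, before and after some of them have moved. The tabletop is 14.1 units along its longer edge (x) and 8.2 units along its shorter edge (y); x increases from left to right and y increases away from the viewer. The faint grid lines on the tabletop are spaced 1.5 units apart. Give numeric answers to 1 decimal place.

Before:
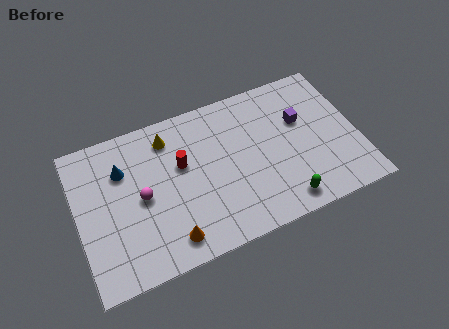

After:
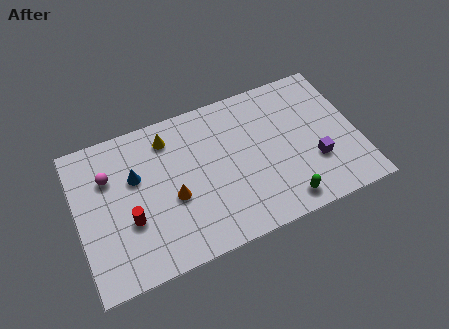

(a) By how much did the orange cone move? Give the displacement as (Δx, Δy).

(0.4, 2.1)

From the two frames, the orange cone sits at roughly (4.3, 1.3) before and (4.7, 3.4) after.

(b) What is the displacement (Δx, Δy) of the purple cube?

(0.4, -2.5)

The purple cube started near (11.4, 5.2) and ended near (11.8, 2.7).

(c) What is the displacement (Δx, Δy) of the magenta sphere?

(-1.5, 1.7)

The magenta sphere started near (3.2, 4.0) and ended near (1.7, 5.7).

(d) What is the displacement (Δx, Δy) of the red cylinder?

(-2.8, -2.0)

The red cylinder was at about (5.3, 5.0) and moved to about (2.5, 3.0).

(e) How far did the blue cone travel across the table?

0.8

The blue cone was near (2.4, 5.8) before and (3.0, 5.2) after, so it travelled √(0.6² + 0.6²) ≈ 0.8 units.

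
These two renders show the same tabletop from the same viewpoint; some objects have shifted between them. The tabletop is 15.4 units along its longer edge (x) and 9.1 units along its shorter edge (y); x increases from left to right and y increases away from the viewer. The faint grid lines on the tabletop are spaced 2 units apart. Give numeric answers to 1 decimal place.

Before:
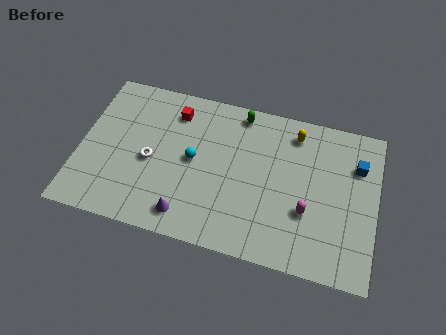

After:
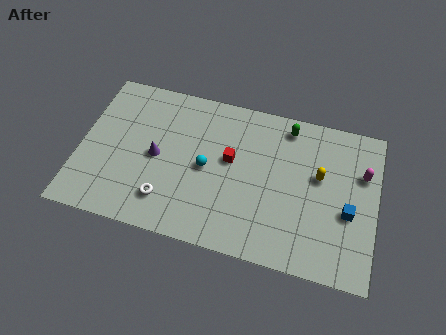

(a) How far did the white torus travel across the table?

2.3

The white torus was near (3.7, 4.1) before and (4.7, 2.0) after, so it travelled √(1.0² + 2.1²) ≈ 2.3 units.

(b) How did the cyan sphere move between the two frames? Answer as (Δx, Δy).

(0.7, -0.3)

The cyan sphere started near (5.9, 4.7) and ended near (6.6, 4.4).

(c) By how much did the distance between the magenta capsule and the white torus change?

+2.5

Before: roughly 8.2 units apart; after: 10.7. That's 2.5 units further apart.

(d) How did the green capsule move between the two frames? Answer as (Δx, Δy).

(2.5, -0.2)

The green capsule was at about (8.1, 8.1) and moved to about (10.6, 7.9).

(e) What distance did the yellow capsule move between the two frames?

2.6

The yellow capsule was near (11.0, 7.6) before and (12.4, 5.4) after, so it travelled √(1.4² + 2.2²) ≈ 2.6 units.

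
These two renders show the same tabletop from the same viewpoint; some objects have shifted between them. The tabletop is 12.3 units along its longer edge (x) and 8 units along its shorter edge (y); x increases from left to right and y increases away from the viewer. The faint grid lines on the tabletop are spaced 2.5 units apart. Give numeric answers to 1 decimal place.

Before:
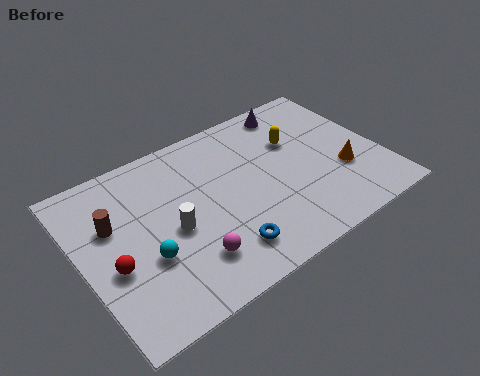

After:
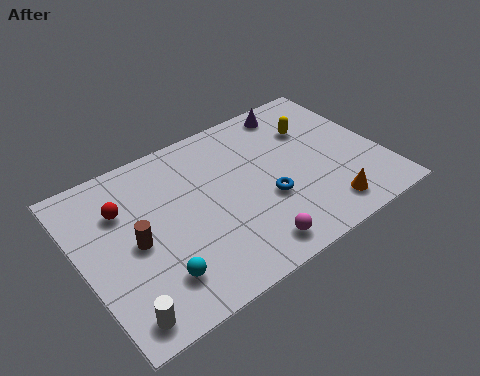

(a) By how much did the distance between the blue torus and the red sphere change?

+1.6

Before: roughly 4.5 units apart; after: 6.1. That's 1.6 units further apart.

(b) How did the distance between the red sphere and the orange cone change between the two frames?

-0.8

The distance was about 9.5 in the first image and 8.7 in the second, so they moved 0.8 units closer together.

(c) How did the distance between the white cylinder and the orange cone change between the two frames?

+1.5

They were about 7.0 units apart before and 8.5 after — 1.5 units further apart.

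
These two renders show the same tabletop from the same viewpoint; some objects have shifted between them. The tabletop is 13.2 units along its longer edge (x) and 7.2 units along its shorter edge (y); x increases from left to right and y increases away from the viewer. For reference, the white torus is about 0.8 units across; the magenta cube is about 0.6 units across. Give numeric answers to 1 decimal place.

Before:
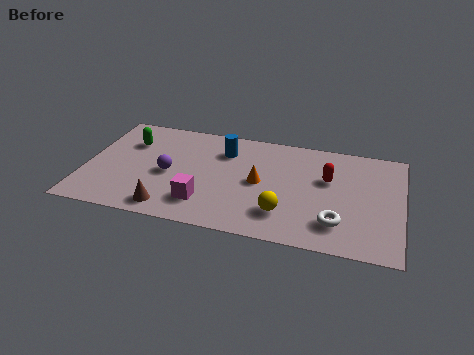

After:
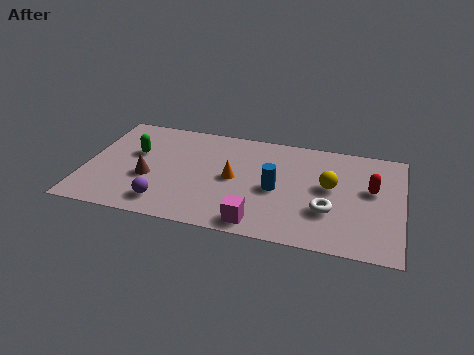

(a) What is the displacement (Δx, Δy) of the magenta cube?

(2.3, -0.8)

The magenta cube started near (5.1, 1.7) and ended near (7.4, 0.9).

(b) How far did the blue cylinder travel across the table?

3.1

The blue cylinder was near (5.7, 5.4) before and (8.0, 3.3) after, so it travelled √(2.3² + 2.1²) ≈ 3.1 units.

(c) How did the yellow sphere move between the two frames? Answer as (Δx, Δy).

(1.8, 2.2)

The yellow sphere started near (8.4, 1.8) and ended near (10.2, 4.0).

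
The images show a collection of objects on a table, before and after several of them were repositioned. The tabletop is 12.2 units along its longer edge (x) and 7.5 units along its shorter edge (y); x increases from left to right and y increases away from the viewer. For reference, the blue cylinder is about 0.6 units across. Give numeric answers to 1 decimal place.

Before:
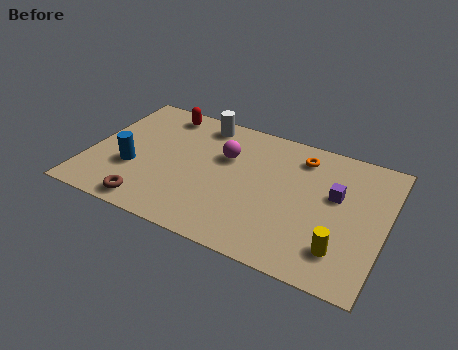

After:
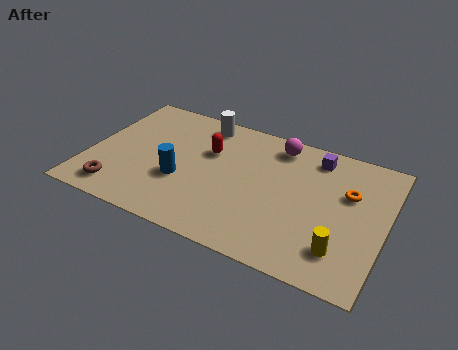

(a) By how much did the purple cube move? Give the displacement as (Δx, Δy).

(-1.0, 1.8)

From the two frames, the purple cube sits at roughly (10.1, 4.5) before and (9.1, 6.3) after.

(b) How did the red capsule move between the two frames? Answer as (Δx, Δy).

(2.2, -1.6)

The red capsule was at about (2.6, 6.5) and moved to about (4.8, 4.9).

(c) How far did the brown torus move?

1.4

The brown torus was near (2.9, 0.9) before and (1.5, 1.2) after, so it travelled √(1.4² + 0.3²) ≈ 1.4 units.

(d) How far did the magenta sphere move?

2.5

The magenta sphere was near (5.5, 4.9) before and (7.5, 6.4) after, so it travelled √(2.0² + 1.5²) ≈ 2.5 units.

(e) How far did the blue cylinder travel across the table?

2.0

The blue cylinder moved from about (1.9, 2.7) to (3.9, 2.8), a distance of √(2.0² + 0.1²) ≈ 2.0.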